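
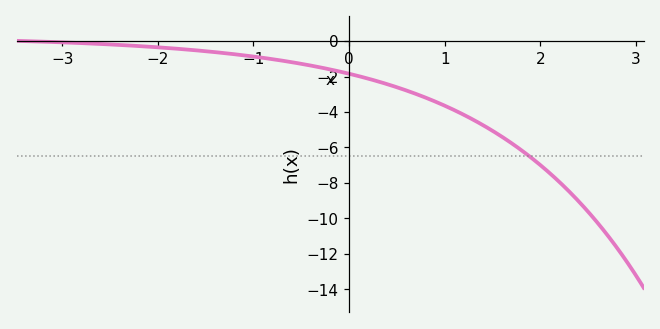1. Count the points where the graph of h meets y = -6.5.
1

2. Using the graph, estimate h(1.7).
-5.77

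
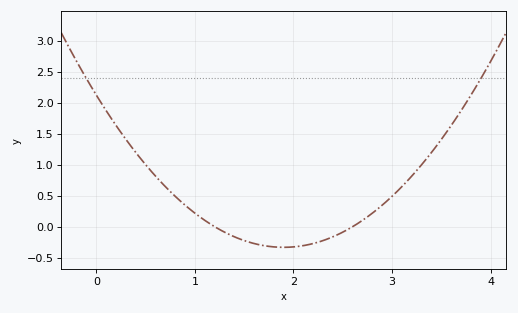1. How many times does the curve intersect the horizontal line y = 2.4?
2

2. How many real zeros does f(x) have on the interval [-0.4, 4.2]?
2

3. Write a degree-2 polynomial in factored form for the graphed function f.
y = 0.68(x - 1.2)(x - 2.6)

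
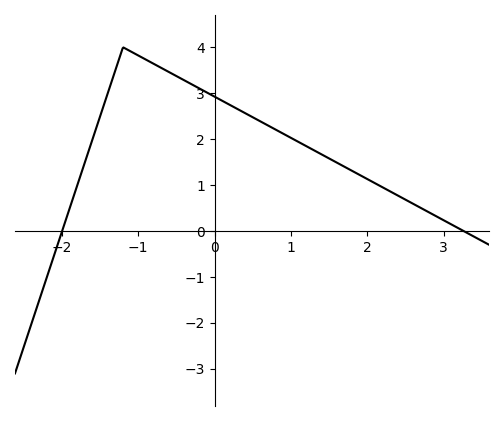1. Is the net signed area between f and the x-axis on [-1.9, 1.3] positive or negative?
positive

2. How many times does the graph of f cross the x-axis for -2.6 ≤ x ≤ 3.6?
2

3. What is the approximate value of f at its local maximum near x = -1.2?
4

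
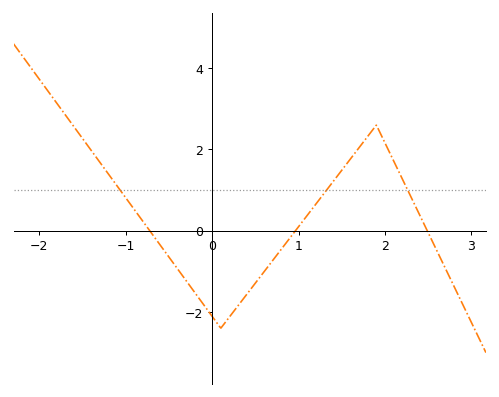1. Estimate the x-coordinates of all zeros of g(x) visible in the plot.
-0.7, 1, 2.5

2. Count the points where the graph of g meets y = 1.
3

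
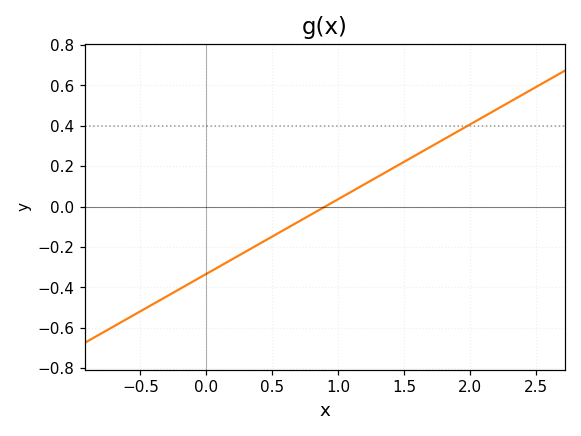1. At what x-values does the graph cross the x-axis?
0.9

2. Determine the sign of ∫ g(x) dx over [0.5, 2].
positive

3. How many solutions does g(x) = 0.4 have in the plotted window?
1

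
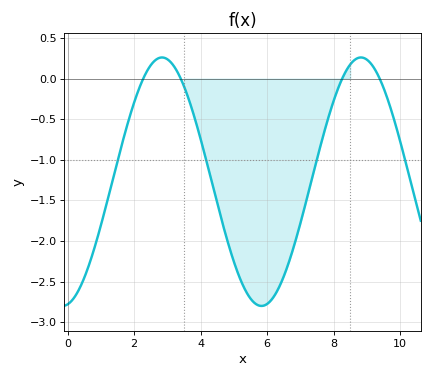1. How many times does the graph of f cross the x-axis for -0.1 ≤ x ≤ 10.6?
4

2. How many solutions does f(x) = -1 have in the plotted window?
4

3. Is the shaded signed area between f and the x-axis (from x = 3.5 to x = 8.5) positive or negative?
negative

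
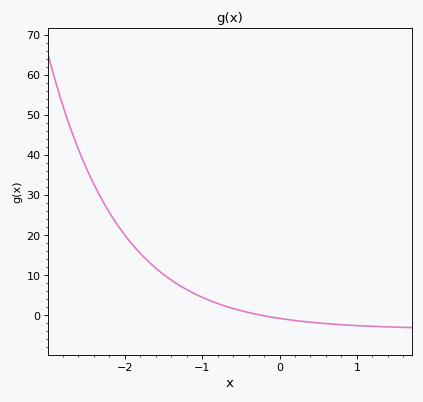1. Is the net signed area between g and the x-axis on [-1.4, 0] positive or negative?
positive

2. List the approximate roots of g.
-0.2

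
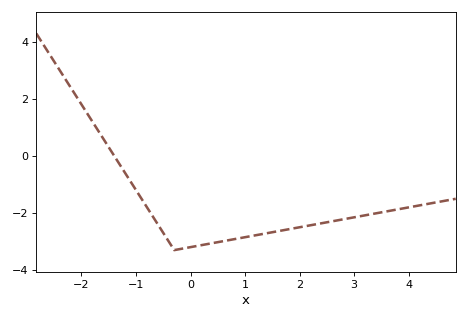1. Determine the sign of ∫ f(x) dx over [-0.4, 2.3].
negative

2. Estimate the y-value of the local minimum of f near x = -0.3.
-3.2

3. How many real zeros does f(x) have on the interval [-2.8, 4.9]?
1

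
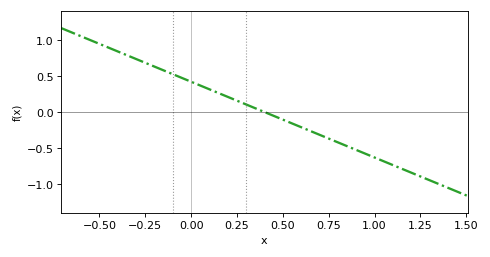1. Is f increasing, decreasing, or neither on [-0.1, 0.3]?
decreasing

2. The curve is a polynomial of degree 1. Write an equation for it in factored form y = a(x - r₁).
y = -1.05(x - 0.4)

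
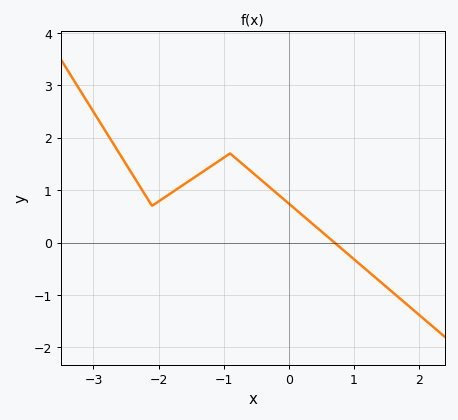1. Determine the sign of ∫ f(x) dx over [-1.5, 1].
positive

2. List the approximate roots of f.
0.704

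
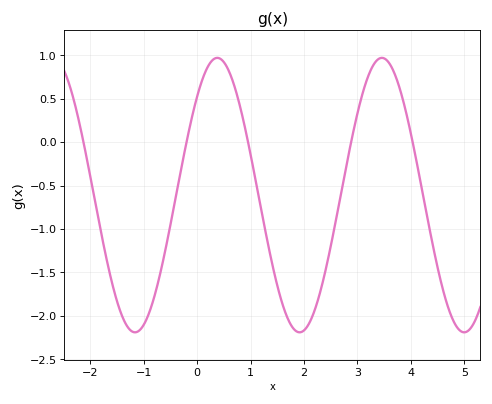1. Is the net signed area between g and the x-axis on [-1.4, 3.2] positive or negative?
negative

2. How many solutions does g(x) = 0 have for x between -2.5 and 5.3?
5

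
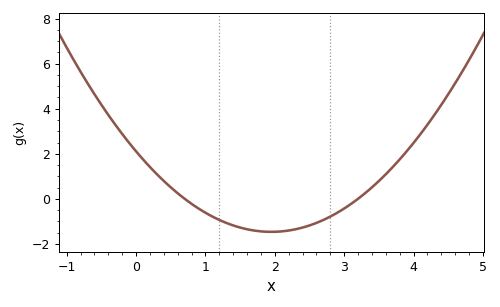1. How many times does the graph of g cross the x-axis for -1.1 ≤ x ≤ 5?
2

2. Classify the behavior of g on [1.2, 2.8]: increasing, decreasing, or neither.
neither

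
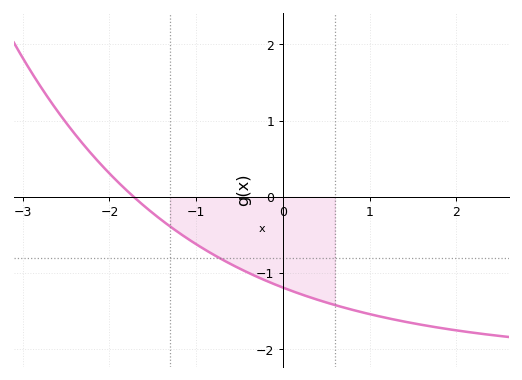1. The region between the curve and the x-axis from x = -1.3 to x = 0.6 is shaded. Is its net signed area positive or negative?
negative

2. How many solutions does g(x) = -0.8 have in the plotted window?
1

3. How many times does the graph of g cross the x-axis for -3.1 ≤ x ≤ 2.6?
1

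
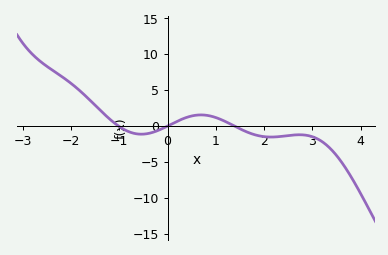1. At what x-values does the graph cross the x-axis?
-1, 0, 1.4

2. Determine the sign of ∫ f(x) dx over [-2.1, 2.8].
positive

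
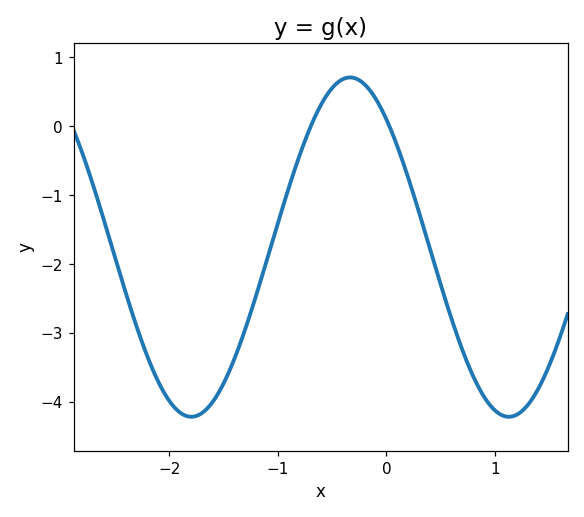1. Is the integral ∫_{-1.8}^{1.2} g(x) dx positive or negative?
negative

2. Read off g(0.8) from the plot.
-3.63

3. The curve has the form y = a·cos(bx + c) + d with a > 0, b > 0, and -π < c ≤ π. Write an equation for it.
y = 2.46cos(2.15x + 0.72) - 1.75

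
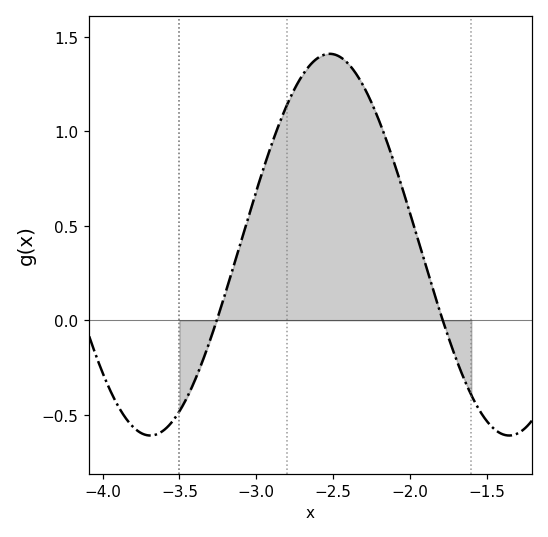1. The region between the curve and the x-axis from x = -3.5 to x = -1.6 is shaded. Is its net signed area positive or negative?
positive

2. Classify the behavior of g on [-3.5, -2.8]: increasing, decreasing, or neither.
increasing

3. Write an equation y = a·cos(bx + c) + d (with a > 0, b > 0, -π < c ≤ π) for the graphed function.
y = 1.01cos(2.7x + 0.5) + 0.4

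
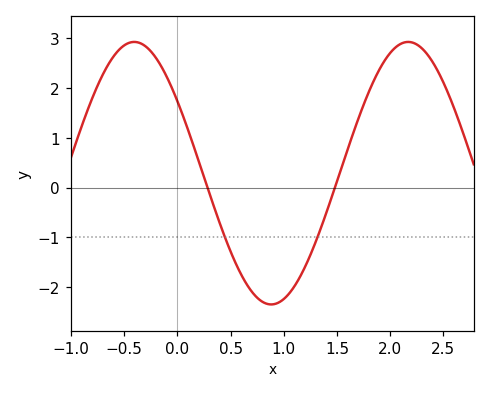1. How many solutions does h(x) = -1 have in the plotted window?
2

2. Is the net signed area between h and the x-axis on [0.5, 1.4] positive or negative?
negative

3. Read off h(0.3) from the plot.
-0.108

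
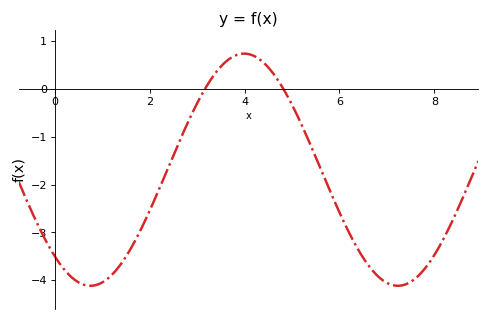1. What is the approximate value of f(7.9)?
-3.63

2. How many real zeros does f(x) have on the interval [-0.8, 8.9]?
2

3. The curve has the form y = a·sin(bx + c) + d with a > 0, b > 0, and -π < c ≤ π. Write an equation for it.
y = 2.43sin(0.97x - 2.3) - 1.69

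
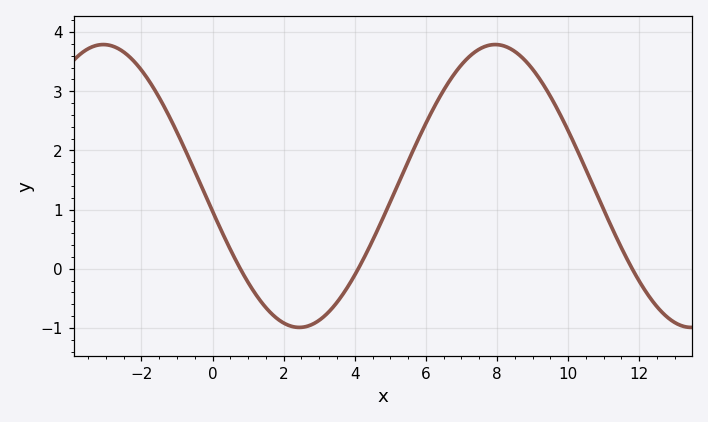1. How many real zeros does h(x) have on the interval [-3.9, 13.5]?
3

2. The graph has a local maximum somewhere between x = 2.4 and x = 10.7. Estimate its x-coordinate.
8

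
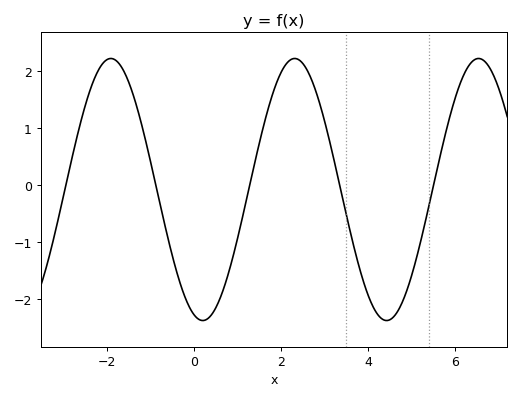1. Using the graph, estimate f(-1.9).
2.2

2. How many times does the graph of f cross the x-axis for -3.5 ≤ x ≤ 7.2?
5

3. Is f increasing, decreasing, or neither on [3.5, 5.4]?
neither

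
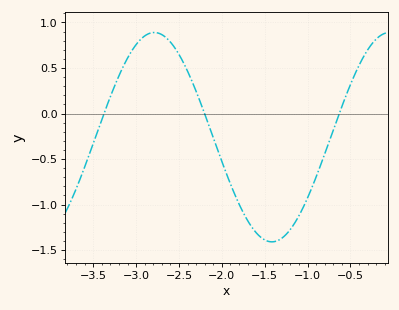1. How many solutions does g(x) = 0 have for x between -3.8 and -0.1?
3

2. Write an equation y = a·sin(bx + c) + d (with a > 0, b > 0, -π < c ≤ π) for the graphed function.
y = 1.15sin(2.29x + 1.67) - 0.26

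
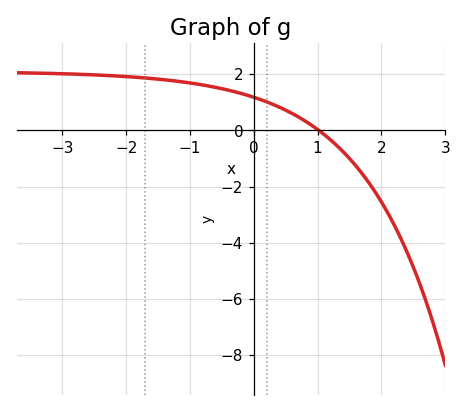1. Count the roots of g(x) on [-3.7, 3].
1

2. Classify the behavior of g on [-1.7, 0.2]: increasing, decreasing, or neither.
decreasing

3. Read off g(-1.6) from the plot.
1.8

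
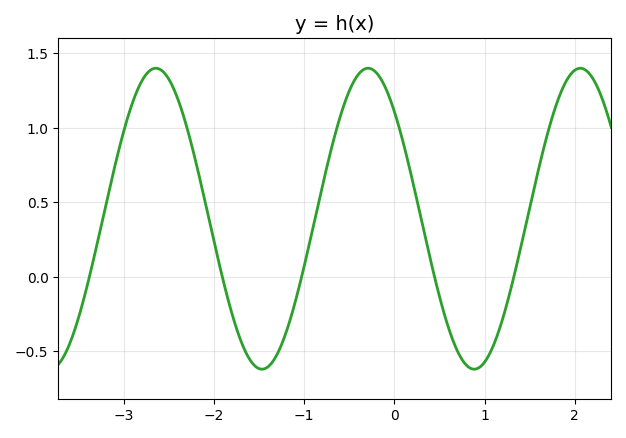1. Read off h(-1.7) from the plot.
-0.434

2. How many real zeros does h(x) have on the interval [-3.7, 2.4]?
5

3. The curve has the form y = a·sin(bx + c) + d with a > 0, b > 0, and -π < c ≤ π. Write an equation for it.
y = 1.01sin(2.67x + 2.35) + 0.39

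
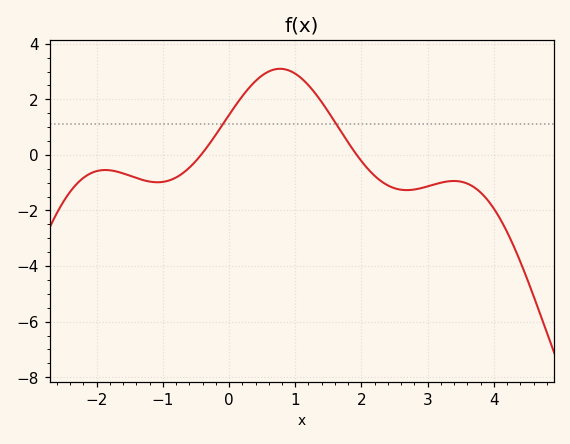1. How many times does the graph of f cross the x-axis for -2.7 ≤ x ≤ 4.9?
2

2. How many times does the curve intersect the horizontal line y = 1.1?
2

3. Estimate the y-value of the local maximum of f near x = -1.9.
-0.6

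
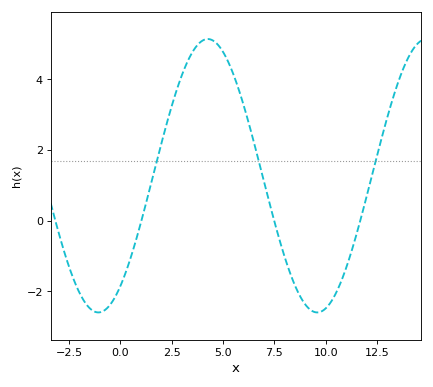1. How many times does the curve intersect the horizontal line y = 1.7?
3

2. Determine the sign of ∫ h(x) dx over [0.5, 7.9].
positive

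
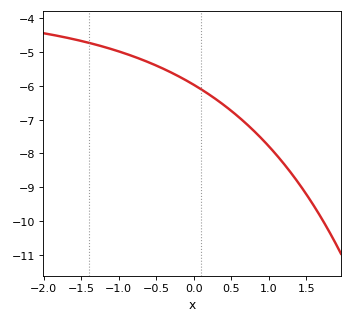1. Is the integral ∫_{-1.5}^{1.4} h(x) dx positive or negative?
negative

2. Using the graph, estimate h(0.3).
-6.4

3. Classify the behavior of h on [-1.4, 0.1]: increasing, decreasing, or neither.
decreasing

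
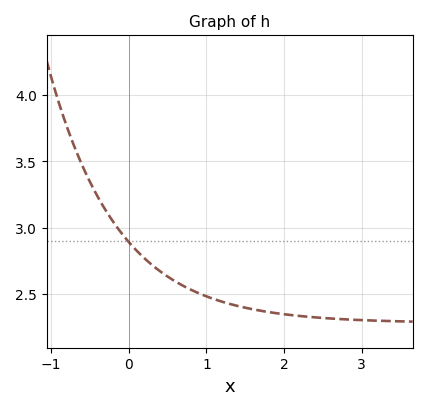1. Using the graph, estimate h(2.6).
2.3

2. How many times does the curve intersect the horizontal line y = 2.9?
1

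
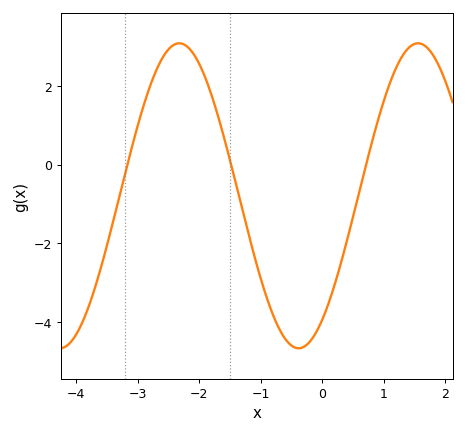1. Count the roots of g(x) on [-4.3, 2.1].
3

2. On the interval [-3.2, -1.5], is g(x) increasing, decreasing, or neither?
neither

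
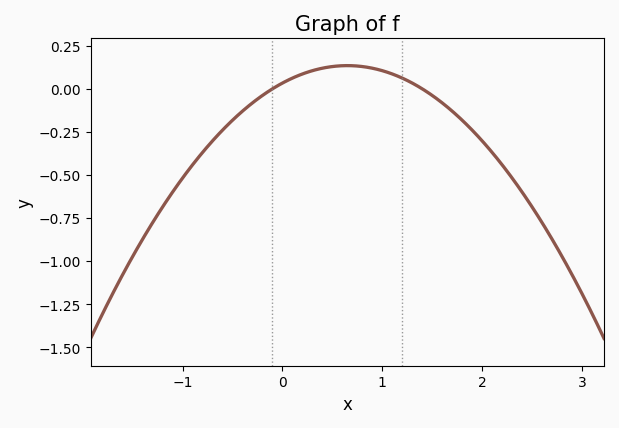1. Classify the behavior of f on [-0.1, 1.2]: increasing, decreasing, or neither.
neither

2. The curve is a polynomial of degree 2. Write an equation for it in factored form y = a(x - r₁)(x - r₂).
y = -0.24(x + 0.1)(x - 1.4)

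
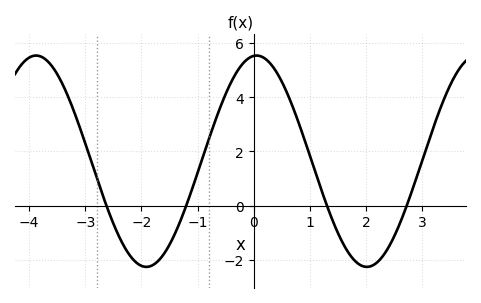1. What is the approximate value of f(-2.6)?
-0.2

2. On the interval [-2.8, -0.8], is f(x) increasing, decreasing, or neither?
neither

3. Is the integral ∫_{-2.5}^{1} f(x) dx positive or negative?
positive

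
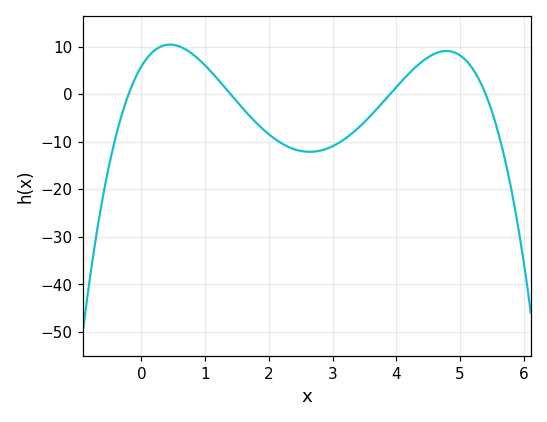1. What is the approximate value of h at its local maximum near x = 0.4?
10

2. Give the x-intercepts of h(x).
-0.2, 1.4, 3.9, 5.4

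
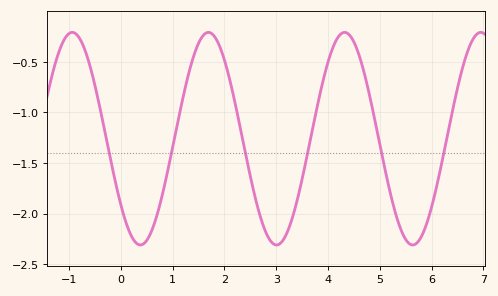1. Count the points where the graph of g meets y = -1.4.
6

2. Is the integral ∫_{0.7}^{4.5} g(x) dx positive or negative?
negative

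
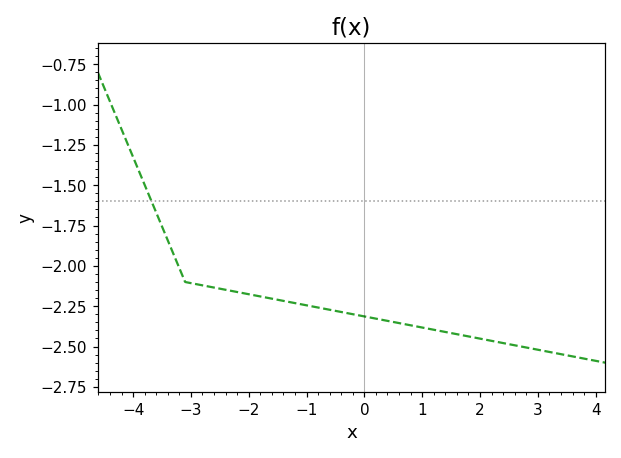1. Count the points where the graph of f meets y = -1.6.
1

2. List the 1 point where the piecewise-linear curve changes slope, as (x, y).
(-3.1, -2.1)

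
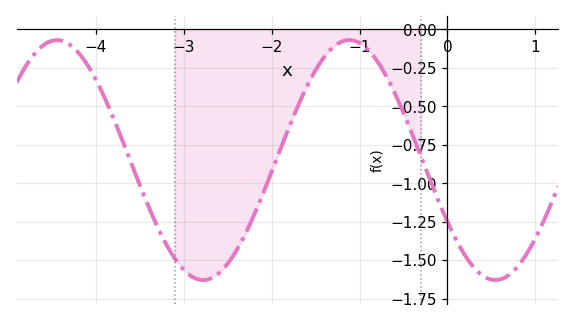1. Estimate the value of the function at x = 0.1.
-1.37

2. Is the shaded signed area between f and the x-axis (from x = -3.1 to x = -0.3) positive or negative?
negative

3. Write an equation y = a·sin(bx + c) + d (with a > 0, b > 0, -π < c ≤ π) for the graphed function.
y = 0.78sin(1.89x - 2.6) - 0.85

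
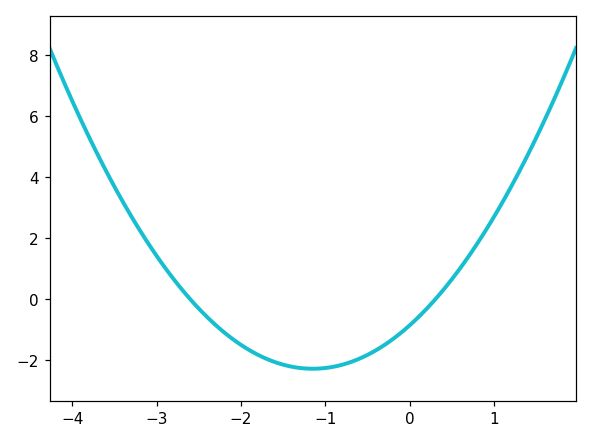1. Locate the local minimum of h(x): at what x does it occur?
-1.15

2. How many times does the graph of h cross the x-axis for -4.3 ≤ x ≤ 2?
2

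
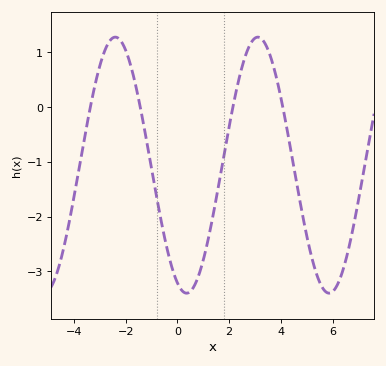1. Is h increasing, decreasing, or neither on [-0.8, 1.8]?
neither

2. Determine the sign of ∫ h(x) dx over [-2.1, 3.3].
negative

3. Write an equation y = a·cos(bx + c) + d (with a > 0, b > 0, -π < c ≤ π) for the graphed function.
y = 2.34cos(1.14x + 2.74) - 1.06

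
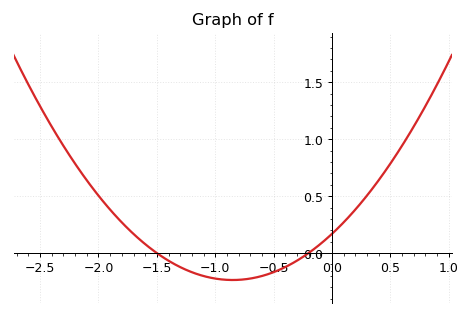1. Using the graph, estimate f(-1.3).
-0.123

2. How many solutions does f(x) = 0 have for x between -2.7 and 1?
2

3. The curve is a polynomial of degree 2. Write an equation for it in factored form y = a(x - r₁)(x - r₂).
y = 0.56(x + 1.5)(x + 0.2)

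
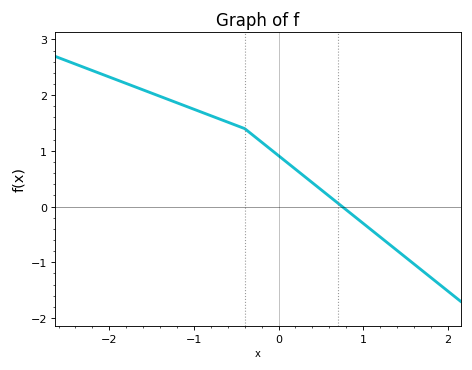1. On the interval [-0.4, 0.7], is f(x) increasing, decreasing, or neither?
decreasing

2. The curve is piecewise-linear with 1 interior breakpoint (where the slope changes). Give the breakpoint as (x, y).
(-0.4, 1.4)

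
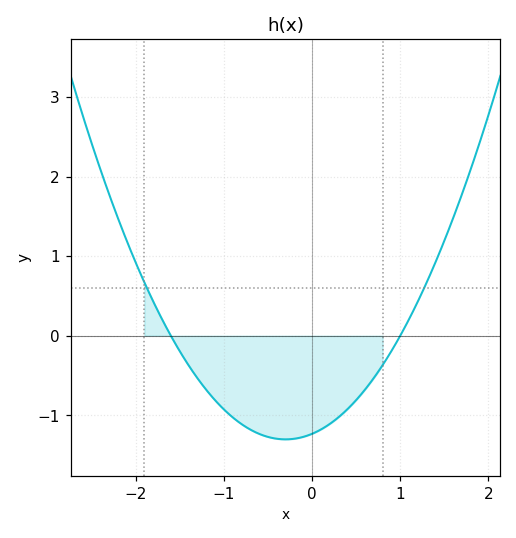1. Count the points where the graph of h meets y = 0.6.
2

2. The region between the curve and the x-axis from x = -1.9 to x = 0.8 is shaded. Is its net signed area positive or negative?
negative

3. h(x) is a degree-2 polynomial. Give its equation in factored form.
y = 0.77(x + 1.6)(x - 1)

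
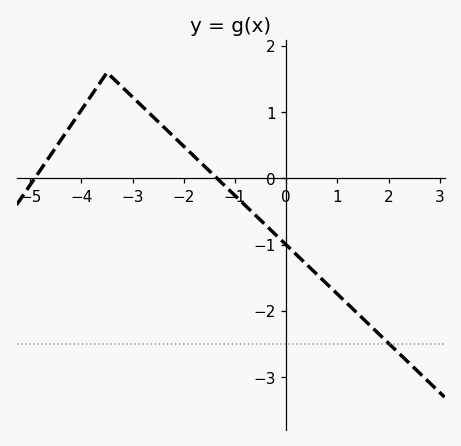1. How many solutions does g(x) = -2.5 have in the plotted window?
1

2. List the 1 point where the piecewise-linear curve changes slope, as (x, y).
(-3.5, 1.6)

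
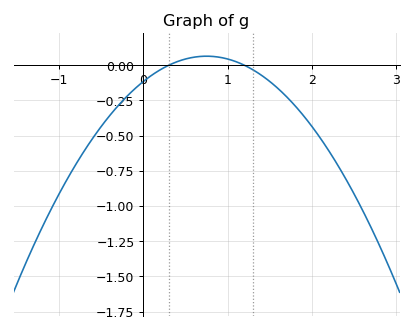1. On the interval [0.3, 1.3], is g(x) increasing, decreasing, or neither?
neither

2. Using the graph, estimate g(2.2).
-0.608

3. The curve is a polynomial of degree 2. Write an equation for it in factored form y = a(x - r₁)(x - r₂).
y = -0.32(x - 0.3)(x - 1.2)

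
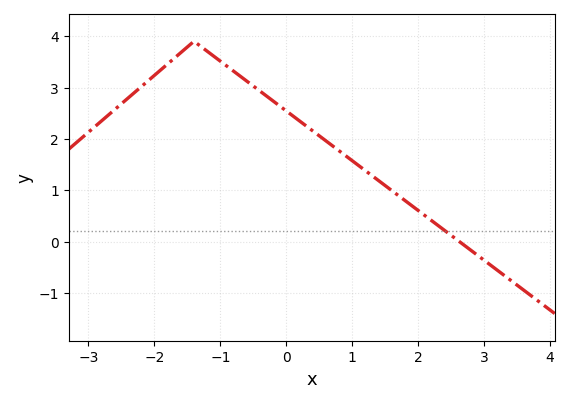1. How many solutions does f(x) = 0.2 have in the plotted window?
1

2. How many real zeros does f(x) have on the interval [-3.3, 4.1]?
1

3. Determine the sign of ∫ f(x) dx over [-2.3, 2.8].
positive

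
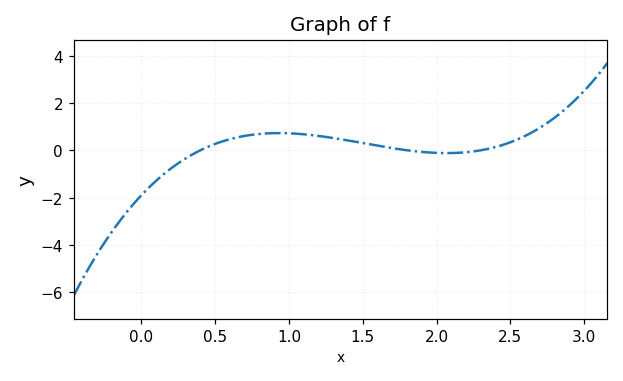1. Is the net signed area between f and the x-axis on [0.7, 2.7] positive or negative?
positive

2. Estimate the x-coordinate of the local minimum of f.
2.05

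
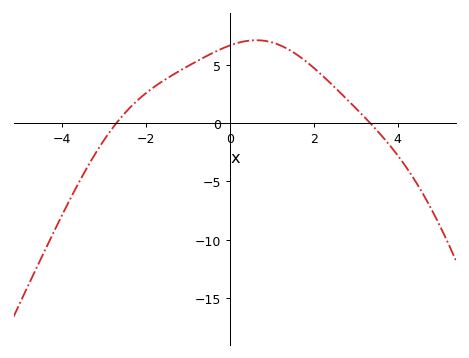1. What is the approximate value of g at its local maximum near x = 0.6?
7.09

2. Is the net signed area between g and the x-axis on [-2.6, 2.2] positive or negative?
positive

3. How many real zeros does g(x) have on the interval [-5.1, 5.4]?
2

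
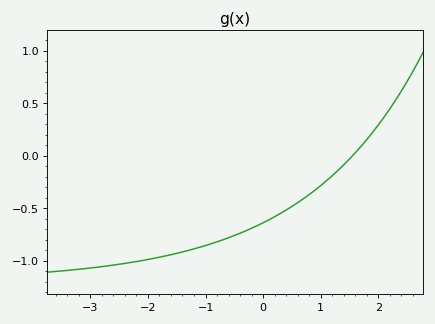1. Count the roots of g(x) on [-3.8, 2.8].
1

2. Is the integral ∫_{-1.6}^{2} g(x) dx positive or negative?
negative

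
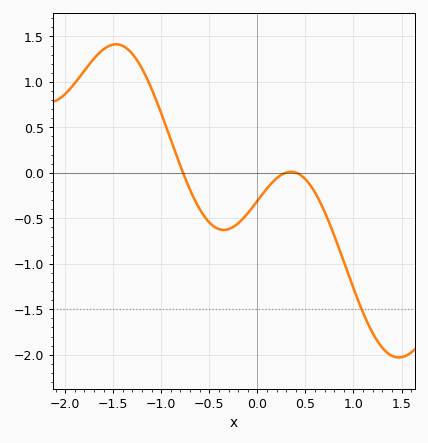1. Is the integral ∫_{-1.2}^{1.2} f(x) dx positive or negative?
negative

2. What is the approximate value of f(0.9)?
-0.978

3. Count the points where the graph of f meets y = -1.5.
1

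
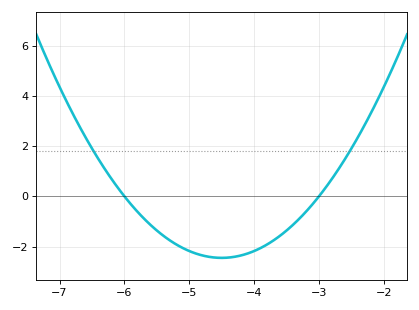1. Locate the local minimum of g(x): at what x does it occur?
-4.5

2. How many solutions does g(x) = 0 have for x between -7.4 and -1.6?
2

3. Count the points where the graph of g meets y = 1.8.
2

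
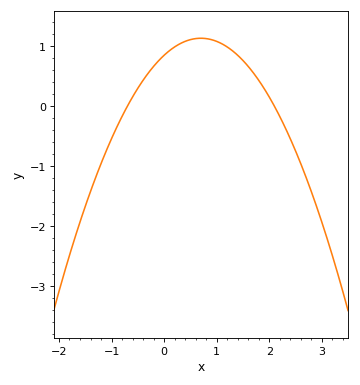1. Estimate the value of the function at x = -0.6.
0.2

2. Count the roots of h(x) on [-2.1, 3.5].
2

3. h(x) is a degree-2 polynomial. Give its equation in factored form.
y = -0.58(x + 0.7)(x - 2.1)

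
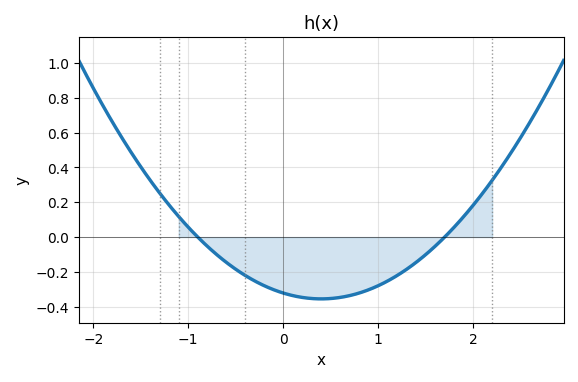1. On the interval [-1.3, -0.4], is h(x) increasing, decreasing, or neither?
decreasing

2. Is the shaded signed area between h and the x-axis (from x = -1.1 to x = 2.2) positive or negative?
negative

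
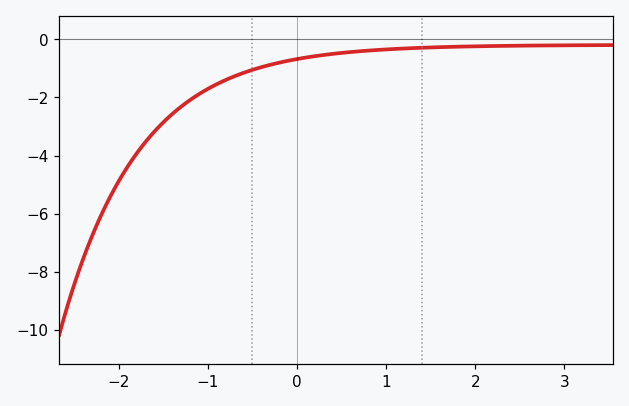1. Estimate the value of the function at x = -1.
-1.8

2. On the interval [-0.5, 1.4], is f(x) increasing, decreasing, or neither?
increasing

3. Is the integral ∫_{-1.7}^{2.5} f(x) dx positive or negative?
negative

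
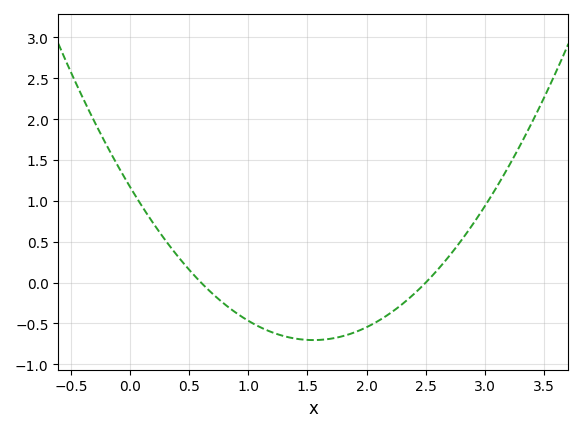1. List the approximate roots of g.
0.6, 2.5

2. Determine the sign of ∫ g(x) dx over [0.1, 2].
negative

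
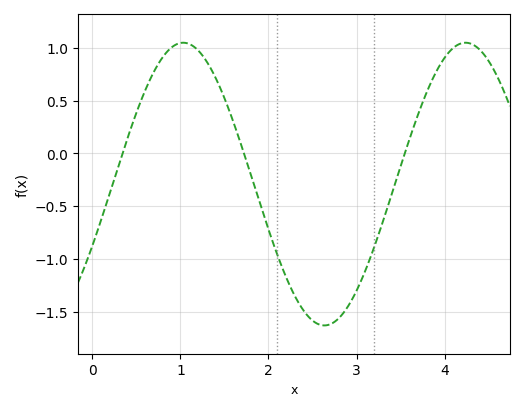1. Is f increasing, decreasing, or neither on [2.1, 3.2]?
neither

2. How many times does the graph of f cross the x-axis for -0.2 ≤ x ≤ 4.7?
3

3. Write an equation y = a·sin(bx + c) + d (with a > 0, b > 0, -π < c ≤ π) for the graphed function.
y = 1.34sin(2x - 0.45) - 0.29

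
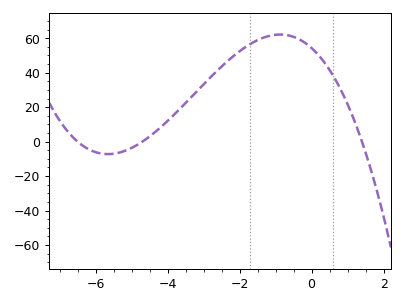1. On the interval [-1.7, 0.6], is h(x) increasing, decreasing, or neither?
neither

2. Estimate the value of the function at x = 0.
54.3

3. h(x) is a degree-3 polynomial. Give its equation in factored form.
y = -1.27(x + 6.5)(x + 4.7)(x - 1.4)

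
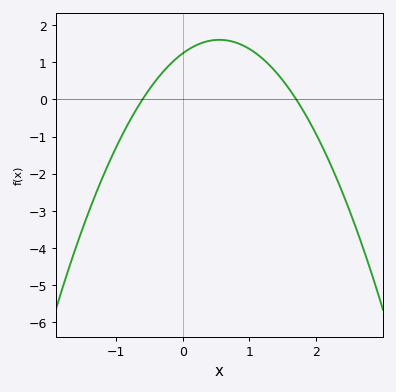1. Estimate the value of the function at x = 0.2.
1.45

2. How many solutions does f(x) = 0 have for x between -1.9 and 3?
2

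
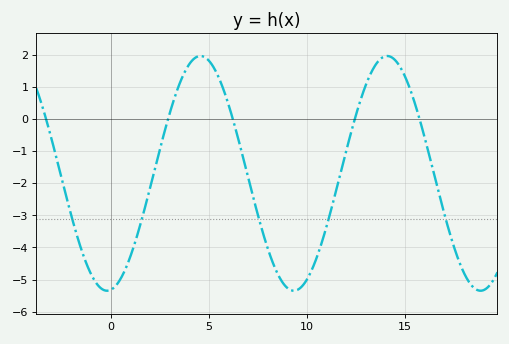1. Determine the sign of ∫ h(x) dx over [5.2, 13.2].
negative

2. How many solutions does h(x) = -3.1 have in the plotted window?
5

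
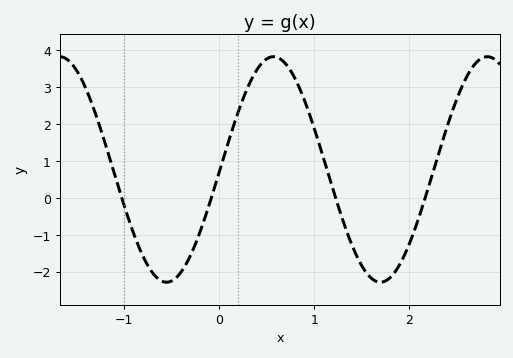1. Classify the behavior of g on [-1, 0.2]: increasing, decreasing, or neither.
neither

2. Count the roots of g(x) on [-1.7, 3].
4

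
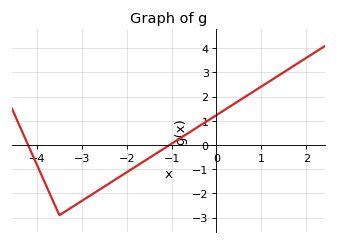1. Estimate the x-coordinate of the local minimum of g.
-3.5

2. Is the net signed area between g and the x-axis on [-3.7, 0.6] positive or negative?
negative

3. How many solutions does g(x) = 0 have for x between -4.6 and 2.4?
2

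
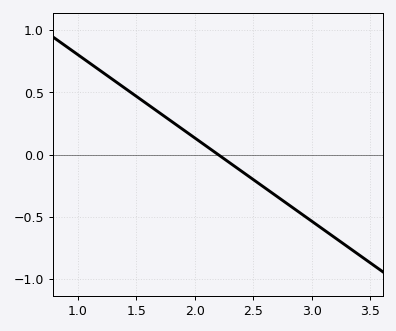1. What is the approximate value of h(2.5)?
-0.2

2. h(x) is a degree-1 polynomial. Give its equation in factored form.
y = -0.67(x - 2.2)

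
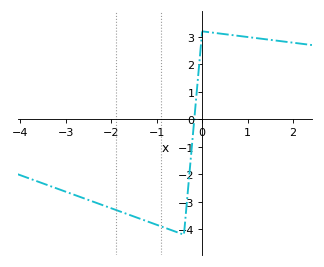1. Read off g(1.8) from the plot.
2.83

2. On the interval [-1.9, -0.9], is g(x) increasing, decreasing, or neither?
decreasing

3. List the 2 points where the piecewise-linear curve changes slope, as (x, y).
(-0.4, -4.2); (0, 3.2)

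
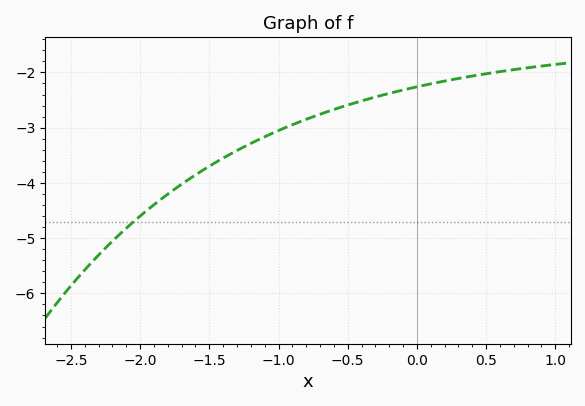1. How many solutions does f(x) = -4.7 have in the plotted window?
1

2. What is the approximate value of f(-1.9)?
-4.4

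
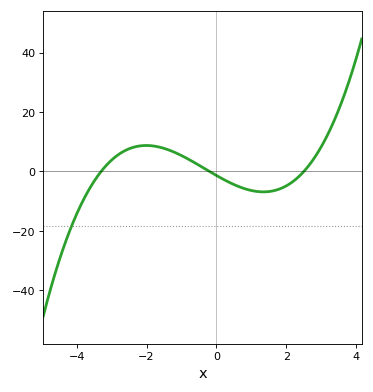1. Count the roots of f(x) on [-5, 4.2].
3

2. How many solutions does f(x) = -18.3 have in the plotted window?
1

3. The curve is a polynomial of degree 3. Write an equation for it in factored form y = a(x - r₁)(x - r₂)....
y = 0.83(x + 3.3)(x + 0.2)(x - 2.5)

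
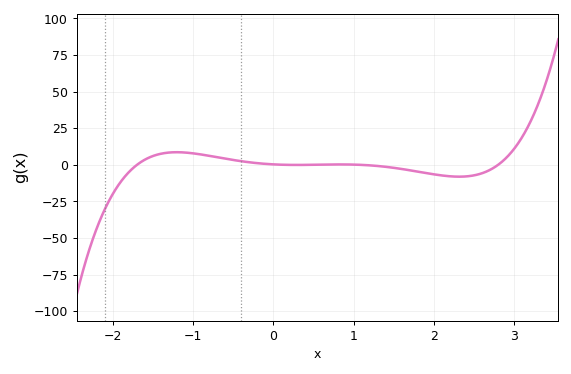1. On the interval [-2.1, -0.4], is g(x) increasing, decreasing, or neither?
neither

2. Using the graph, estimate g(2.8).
0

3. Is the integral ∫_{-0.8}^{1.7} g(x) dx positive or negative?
positive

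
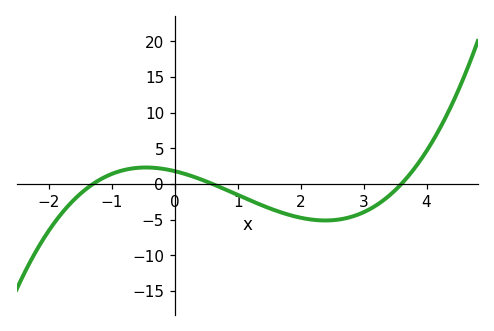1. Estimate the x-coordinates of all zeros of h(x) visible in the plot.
-1.3, 0.6, 3.6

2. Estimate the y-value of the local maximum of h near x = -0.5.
2.5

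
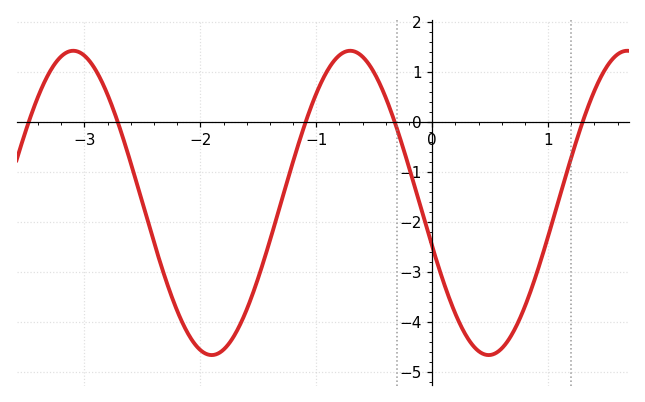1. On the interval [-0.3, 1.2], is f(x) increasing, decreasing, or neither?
neither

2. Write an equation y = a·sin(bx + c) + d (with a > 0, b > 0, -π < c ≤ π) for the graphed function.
y = 3.05sin(2.63x - 2.85) - 1.62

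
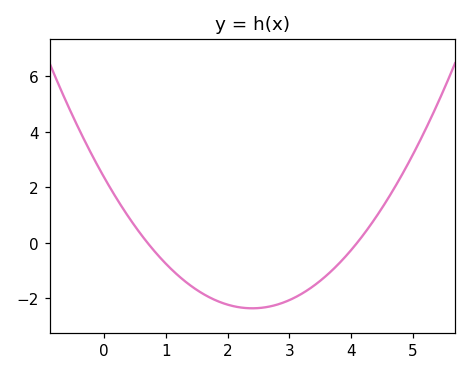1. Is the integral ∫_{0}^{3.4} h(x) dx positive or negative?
negative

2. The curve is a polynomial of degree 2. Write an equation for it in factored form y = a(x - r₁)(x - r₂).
y = 0.82(x - 0.7)(x - 4.1)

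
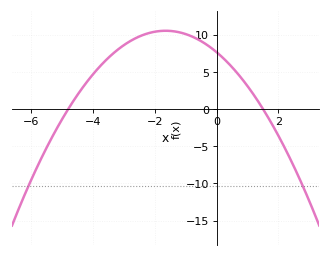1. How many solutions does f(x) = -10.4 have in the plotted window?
2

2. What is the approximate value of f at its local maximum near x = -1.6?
10.5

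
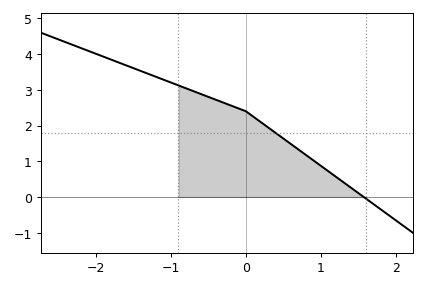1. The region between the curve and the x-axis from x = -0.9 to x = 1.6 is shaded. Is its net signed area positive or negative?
positive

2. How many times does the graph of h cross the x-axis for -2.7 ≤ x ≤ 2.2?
1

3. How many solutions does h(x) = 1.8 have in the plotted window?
1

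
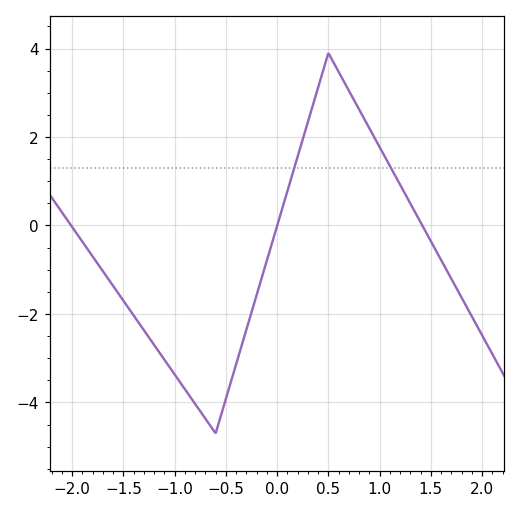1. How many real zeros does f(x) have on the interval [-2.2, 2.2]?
3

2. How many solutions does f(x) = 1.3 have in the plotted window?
2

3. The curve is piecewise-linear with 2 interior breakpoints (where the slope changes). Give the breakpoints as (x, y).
(-0.6, -4.7); (0.5, 3.9)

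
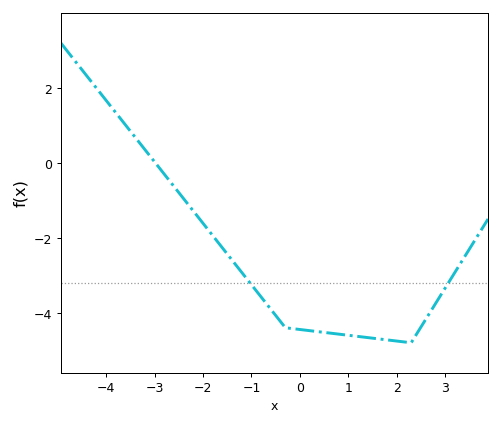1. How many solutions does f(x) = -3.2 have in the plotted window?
2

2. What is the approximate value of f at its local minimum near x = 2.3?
-4.8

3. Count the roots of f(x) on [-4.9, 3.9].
1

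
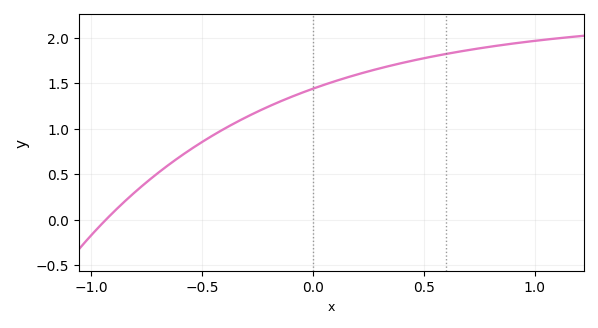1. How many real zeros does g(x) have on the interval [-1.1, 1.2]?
1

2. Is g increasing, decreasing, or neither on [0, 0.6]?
increasing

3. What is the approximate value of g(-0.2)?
1.24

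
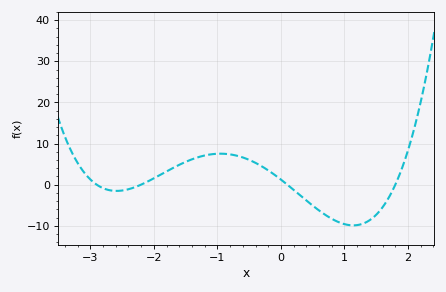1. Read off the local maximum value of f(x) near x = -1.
8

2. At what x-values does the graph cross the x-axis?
-2.9, -2.2, 0.1, 1.8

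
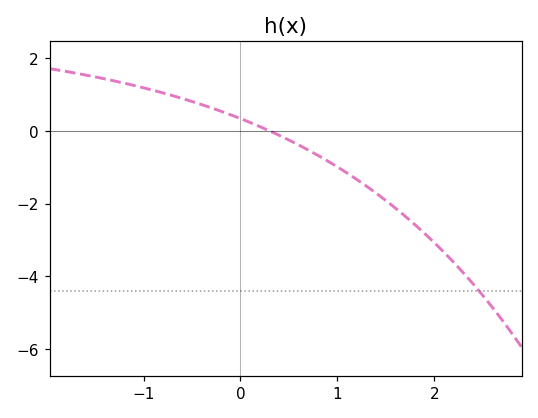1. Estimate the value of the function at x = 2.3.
-3.9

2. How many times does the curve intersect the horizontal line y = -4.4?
1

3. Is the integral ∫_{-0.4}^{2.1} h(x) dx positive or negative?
negative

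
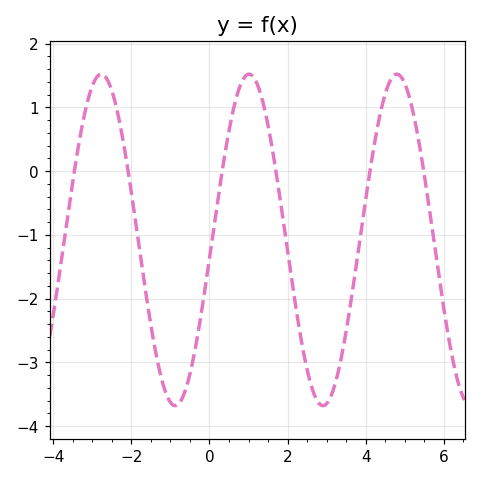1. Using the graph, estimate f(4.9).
1.5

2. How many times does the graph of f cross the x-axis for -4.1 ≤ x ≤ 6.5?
6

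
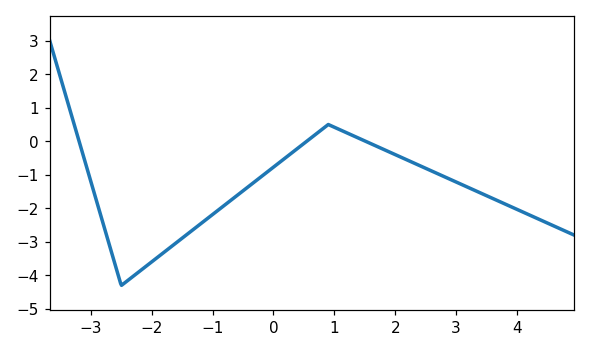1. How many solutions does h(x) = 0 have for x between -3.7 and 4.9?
3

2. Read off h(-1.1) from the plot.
-2.3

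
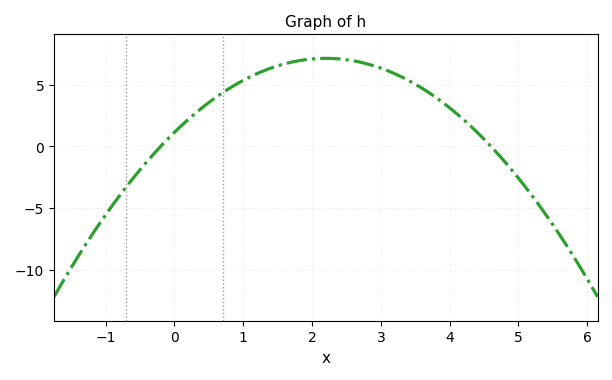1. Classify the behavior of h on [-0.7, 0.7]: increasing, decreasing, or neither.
increasing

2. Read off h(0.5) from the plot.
3.5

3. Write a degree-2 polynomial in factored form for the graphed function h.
y = -1.24(x + 0.2)(x - 4.6)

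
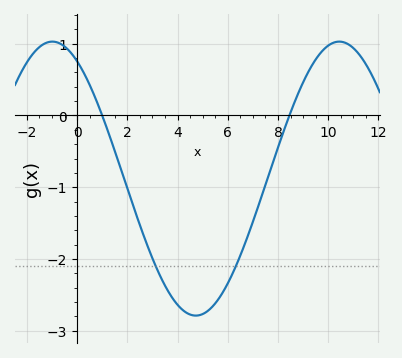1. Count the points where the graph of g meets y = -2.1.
2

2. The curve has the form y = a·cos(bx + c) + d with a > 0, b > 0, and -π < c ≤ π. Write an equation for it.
y = 1.91cos(0.55x + 0.542) - 0.88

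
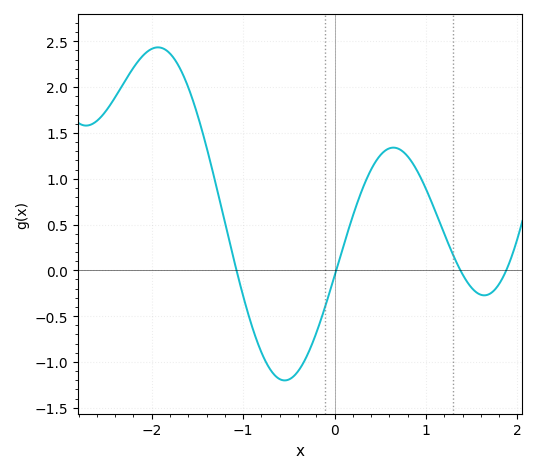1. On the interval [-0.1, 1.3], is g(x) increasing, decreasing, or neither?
neither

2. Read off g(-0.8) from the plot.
-0.897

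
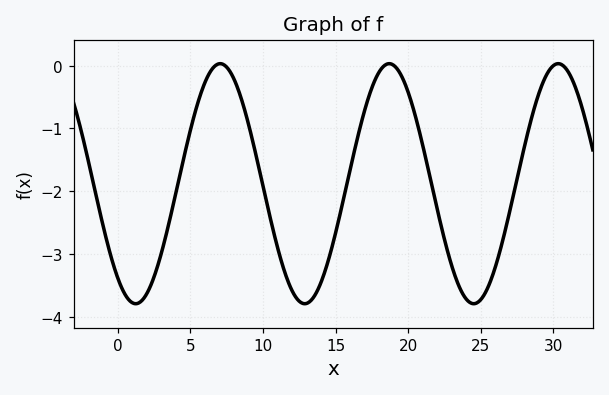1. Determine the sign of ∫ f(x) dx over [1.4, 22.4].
negative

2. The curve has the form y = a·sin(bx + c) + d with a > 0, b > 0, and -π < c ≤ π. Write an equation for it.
y = 1.91sin(0.54x - 2.2) - 1.88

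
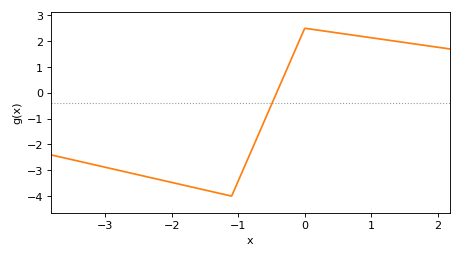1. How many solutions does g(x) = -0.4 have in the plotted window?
1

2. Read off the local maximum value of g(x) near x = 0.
2.5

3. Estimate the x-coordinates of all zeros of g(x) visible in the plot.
-0.423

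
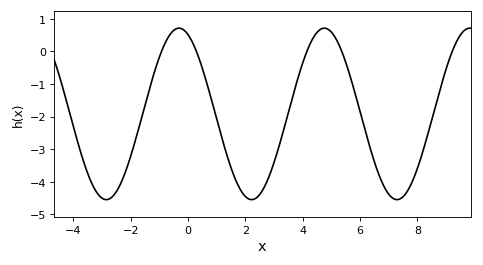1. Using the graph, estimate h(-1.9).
-2.9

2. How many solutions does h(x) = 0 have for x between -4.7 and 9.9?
5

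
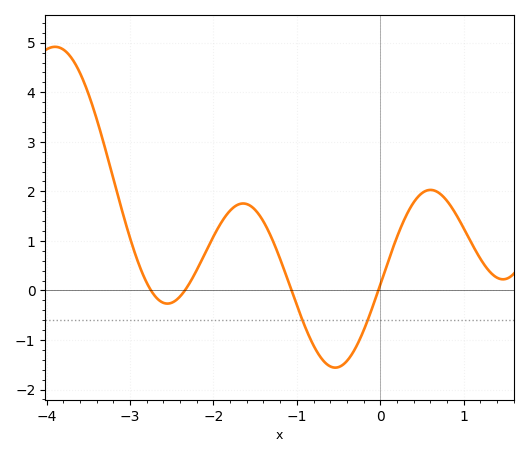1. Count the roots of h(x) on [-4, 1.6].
4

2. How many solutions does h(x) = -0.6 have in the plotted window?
2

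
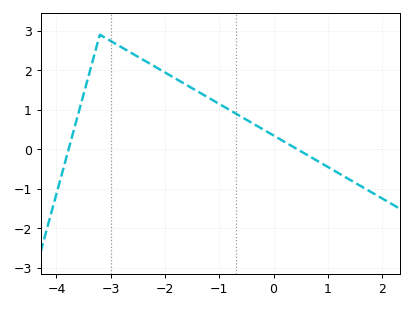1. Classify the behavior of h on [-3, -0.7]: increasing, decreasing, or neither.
decreasing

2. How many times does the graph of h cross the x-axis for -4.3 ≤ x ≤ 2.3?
2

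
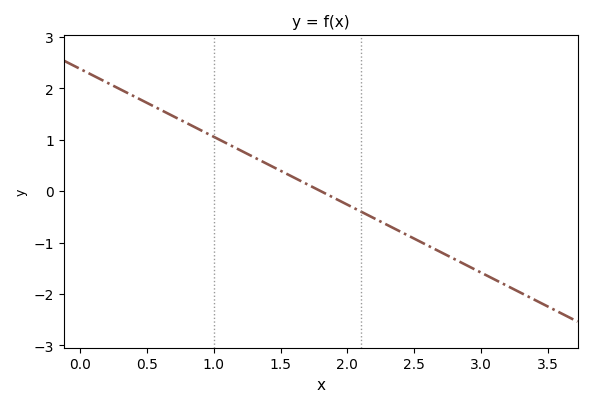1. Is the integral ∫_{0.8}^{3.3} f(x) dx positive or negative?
negative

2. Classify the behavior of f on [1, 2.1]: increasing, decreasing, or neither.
decreasing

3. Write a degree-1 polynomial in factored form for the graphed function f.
y = -1.32(x - 1.8)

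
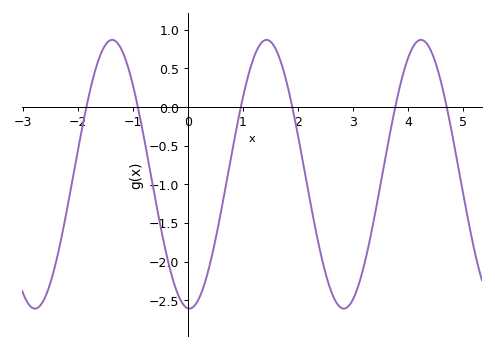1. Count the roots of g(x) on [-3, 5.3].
6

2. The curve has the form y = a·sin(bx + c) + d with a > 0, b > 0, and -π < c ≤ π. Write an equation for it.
y = 1.74sin(2.2x - 1.6) - 0.87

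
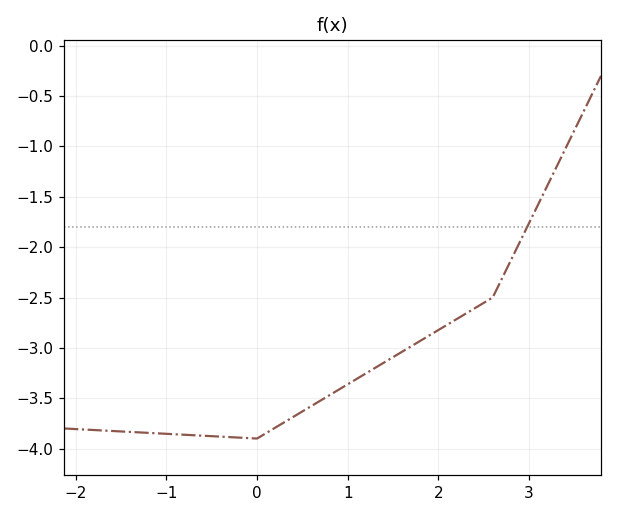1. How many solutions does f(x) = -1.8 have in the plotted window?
1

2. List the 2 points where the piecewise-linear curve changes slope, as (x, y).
(0, -3.9); (2.6, -2.5)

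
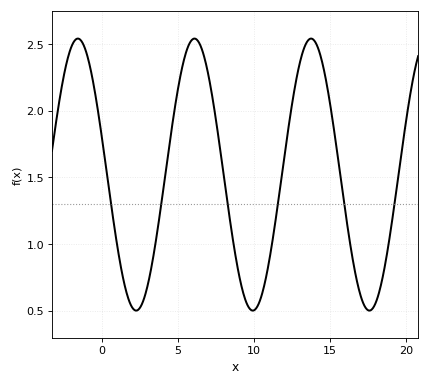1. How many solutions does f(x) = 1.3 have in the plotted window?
6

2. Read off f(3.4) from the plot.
0.9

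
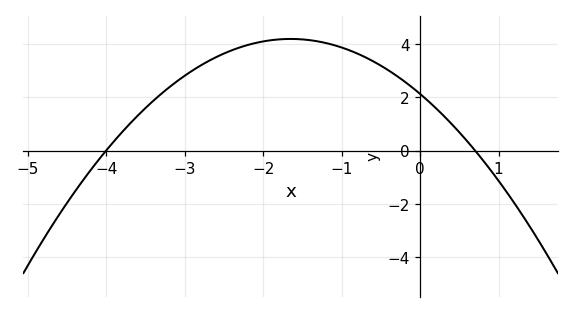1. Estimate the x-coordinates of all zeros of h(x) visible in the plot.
-4, 0.7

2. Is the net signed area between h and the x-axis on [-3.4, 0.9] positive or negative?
positive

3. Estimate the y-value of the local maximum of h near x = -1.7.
4.2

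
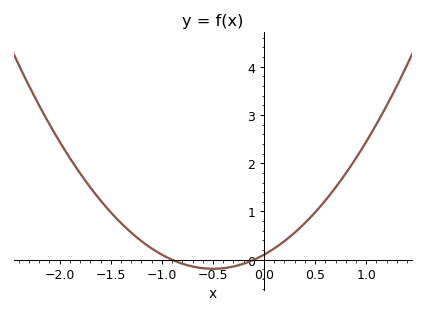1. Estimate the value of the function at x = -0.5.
-0.2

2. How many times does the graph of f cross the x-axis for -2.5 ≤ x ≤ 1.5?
2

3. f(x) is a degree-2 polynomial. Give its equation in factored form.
y = 1.17(x + 0.9)(x + 0.1)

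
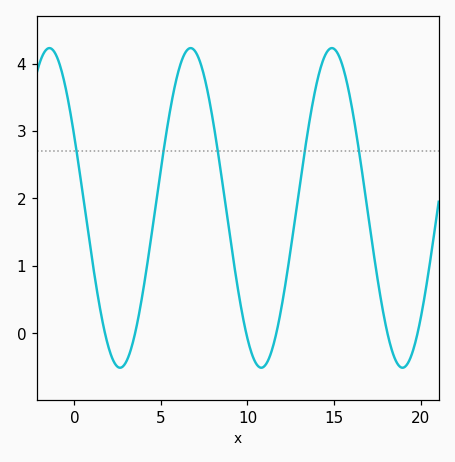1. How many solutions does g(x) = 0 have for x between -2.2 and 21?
6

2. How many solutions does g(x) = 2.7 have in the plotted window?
5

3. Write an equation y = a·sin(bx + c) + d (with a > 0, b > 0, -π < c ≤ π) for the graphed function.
y = 2.37sin(0.77x + 2.68) + 1.86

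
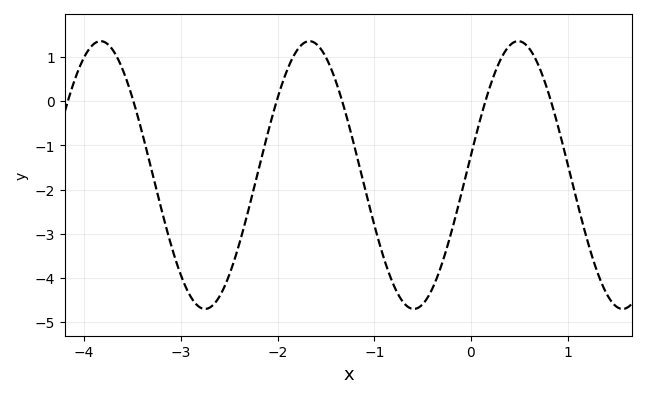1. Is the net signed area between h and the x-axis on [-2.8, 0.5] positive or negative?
negative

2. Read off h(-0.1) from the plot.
-2.1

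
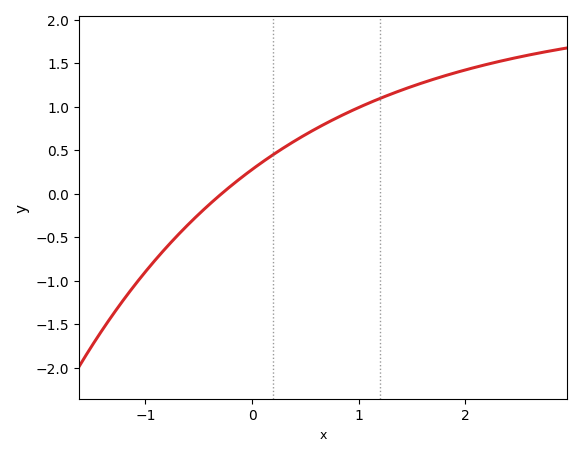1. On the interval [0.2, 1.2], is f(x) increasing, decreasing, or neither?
increasing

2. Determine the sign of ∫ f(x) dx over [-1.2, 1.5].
positive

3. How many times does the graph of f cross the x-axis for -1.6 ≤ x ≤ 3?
1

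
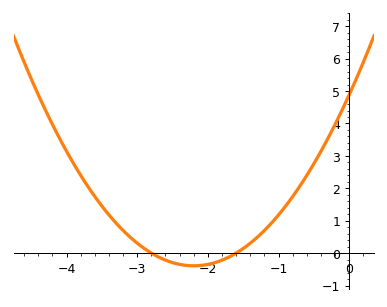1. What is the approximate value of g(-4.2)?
4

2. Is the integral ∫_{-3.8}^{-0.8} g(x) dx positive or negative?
positive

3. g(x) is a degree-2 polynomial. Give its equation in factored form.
y = 1.09(x + 2.8)(x + 1.6)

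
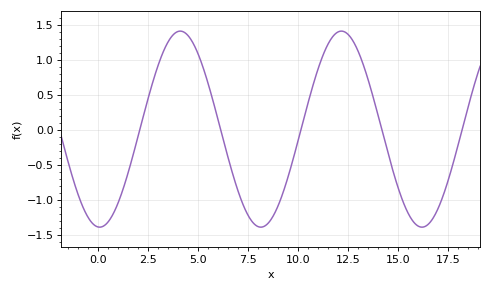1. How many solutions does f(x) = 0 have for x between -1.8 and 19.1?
5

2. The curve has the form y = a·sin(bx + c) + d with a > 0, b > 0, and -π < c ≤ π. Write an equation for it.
y = 1.4sin(0.78x - 1.63) + 0.01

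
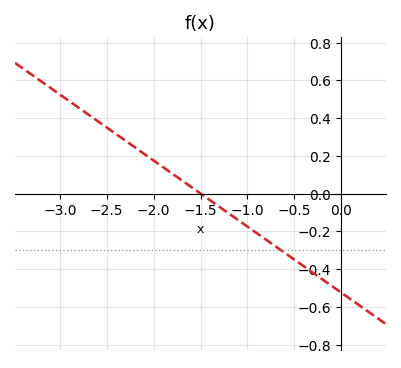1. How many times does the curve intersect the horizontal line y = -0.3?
1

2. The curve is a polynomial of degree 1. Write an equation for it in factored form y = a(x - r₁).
y = -0.35(x + 1.5)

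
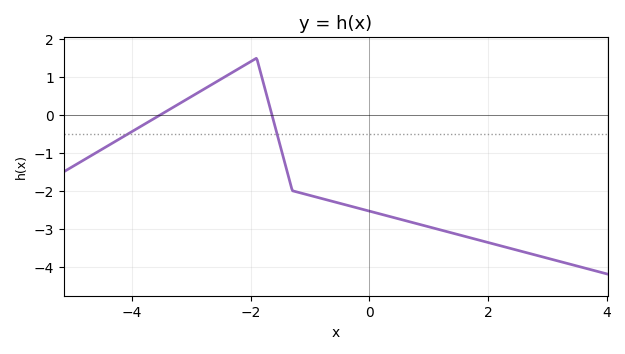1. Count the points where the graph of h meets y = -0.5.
2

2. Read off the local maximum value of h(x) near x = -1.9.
1.5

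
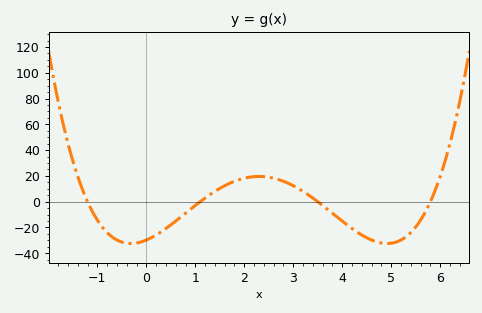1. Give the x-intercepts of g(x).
-1.2, 1, 3.6, 5.8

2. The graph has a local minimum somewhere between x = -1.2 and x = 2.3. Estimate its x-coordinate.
-0.4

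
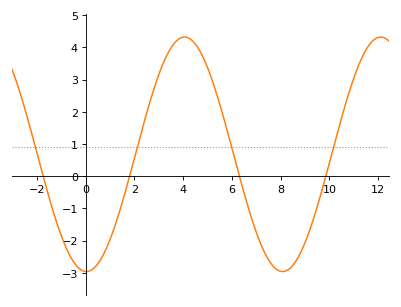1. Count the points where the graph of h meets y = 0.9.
4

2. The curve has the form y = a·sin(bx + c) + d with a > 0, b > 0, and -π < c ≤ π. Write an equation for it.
y = 3.64sin(0.78x - 1.6) + 0.68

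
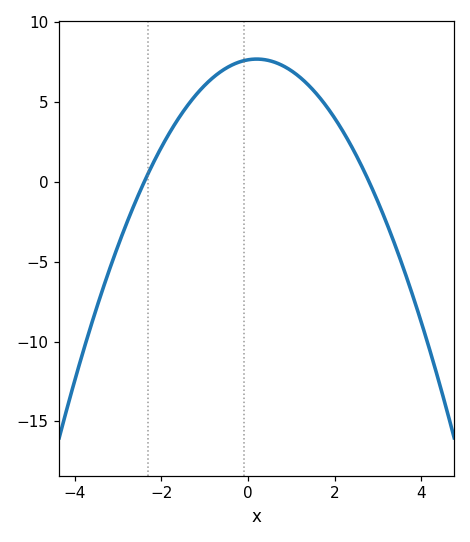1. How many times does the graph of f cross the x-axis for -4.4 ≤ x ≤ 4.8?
2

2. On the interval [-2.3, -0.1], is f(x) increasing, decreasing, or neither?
increasing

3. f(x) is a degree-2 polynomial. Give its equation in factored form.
y = -1.14(x + 2.4)(x - 2.8)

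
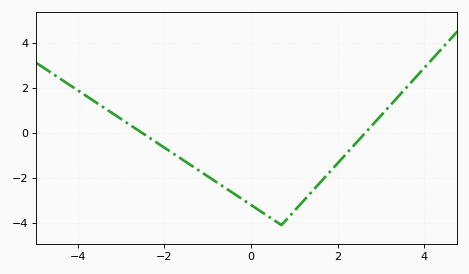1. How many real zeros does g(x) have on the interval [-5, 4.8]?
2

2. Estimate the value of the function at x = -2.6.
0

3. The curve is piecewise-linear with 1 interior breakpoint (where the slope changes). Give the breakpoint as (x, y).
(0.7, -4.1)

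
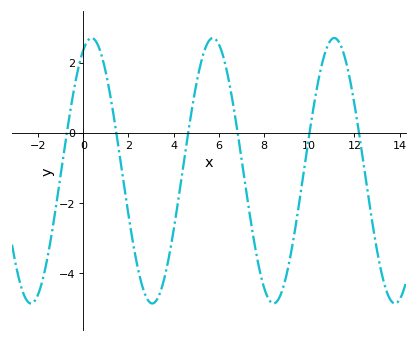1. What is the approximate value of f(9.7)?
-1.4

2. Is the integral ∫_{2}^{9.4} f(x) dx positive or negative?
negative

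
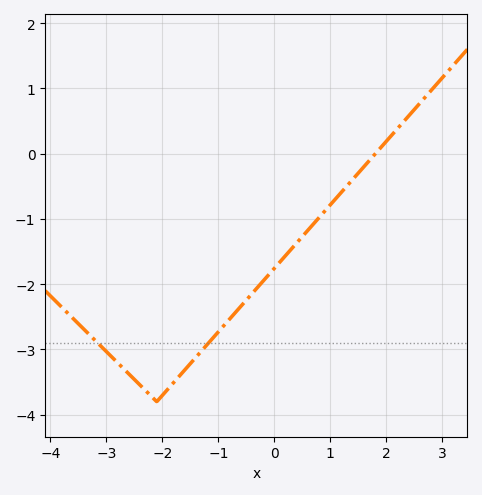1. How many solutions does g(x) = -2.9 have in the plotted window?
2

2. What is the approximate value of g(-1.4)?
-3.1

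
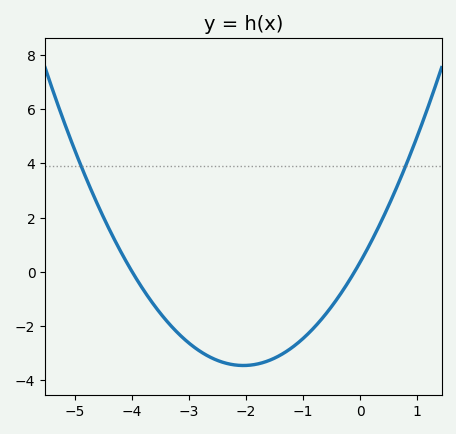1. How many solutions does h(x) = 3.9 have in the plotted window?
2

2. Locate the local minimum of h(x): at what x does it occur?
-2.05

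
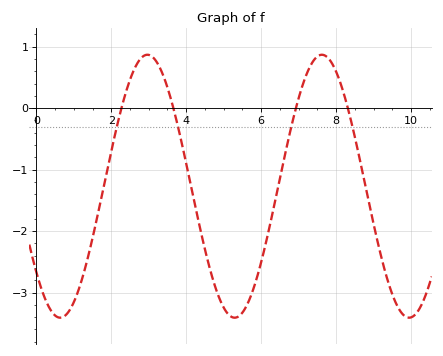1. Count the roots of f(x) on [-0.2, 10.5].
4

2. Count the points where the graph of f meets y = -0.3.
4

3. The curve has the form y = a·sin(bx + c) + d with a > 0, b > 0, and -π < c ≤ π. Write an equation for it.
y = 2.14sin(1.35x - 2.43) - 1.27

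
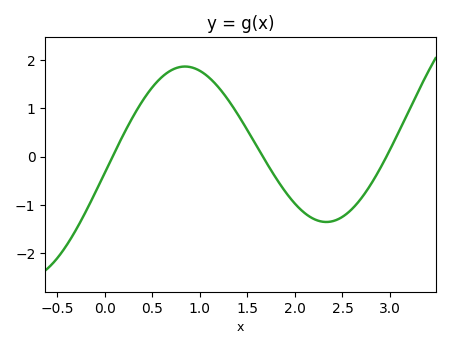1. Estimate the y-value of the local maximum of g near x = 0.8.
1.9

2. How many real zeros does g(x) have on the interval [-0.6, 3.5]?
3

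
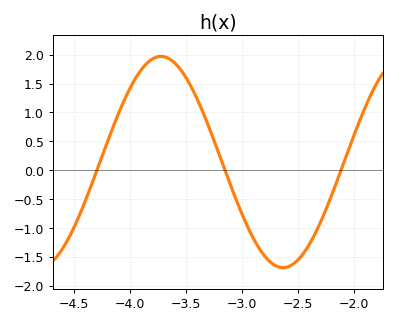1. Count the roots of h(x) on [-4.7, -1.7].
3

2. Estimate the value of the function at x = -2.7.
-1.65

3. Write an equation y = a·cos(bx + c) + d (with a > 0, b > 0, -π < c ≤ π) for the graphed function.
y = 1.83cos(2.9x - 1.8) + 0.14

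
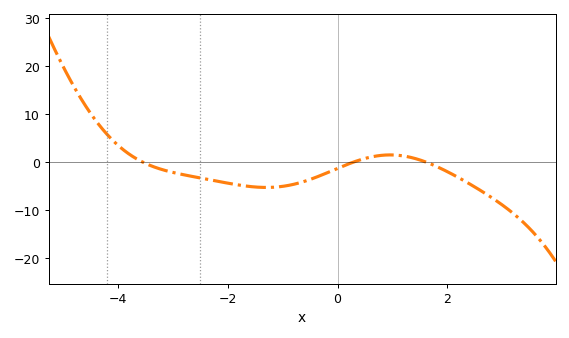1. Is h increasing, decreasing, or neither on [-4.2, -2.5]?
decreasing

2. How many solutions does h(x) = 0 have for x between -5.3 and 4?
3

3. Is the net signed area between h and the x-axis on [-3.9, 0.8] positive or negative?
negative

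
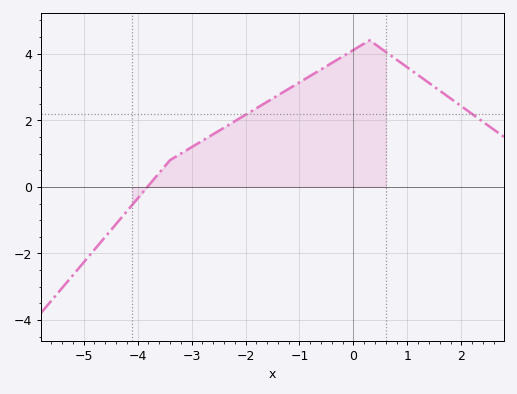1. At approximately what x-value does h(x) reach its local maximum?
0.299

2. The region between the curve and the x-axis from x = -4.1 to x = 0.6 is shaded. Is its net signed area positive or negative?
positive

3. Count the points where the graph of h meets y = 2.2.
2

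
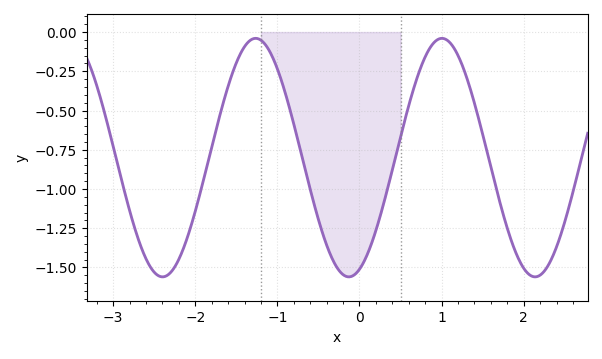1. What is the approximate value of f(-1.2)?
-0.052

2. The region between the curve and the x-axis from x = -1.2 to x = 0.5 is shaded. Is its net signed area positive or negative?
negative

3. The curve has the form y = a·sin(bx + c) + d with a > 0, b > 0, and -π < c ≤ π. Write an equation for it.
y = 0.76sin(2.77x - 1.21) - 0.8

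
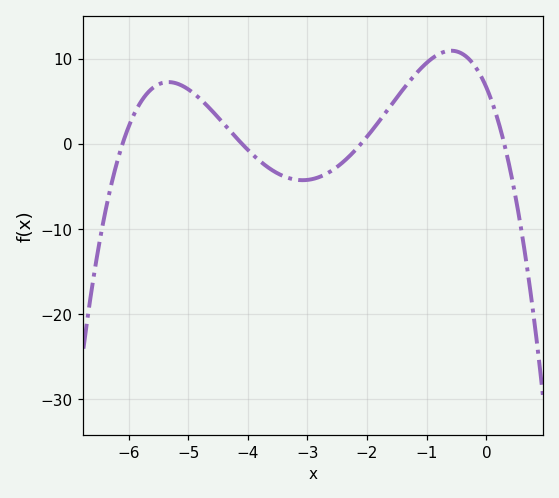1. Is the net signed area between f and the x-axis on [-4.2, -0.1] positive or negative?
positive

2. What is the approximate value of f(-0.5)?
11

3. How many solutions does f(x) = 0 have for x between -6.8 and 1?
4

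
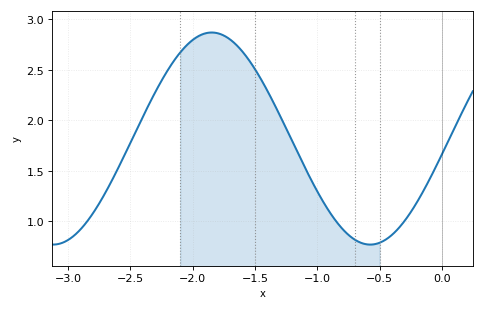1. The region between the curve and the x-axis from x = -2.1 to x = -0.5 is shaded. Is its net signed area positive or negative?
positive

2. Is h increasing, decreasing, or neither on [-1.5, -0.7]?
decreasing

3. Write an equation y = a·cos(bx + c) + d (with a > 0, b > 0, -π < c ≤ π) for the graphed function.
y = 1.05cos(2.5x - 1.7) + 1.82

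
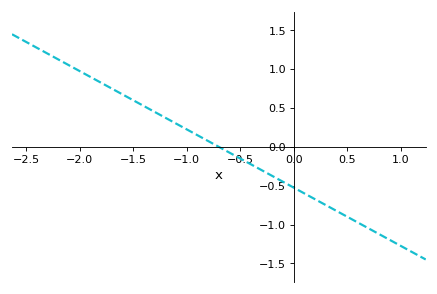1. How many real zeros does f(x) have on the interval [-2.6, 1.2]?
1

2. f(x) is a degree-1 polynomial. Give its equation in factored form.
y = -0.75(x + 0.7)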